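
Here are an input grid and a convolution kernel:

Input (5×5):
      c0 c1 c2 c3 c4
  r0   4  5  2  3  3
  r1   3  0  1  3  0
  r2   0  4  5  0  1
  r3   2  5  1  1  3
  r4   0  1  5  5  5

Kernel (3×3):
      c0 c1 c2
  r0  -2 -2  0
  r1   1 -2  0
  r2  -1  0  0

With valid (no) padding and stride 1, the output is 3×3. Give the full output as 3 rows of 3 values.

-15 -20 -20
-16 -13 -4
-16 -16 -16

Output[0,0]: The receptive field on the input at this output position is [4 5 2 / 3 0 1 / 0 4 5]. Elementwise product with the kernel and sum: 4·-2 + 5·-2 + 3·1 + 0·-2 + 0·-1.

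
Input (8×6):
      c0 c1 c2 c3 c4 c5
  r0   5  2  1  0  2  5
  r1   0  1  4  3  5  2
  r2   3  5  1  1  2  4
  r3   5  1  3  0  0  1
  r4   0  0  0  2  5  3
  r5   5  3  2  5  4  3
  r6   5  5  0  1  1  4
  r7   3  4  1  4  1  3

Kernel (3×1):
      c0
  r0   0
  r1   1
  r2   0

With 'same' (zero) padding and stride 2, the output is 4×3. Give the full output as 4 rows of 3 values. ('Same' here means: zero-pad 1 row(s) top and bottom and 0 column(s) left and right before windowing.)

5 1 2
3 1 2
0 0 5
5 0 1

Output[0,0]: The receptive field on the zero-padded input at this output position is [0 / 5 / 0]. Elementwise product with the kernel and sum: 5·1.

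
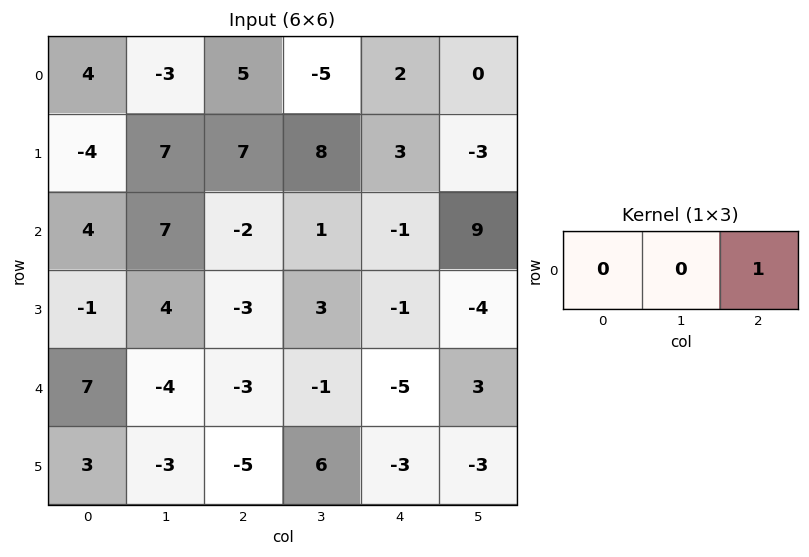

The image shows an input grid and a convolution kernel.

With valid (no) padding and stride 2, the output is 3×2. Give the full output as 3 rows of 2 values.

5 2
-2 -1
-3 -5

Output[0,0]: The receptive field on the input at this output position is [4 -3 5]. Elementwise product with the kernel and sum: 5·1.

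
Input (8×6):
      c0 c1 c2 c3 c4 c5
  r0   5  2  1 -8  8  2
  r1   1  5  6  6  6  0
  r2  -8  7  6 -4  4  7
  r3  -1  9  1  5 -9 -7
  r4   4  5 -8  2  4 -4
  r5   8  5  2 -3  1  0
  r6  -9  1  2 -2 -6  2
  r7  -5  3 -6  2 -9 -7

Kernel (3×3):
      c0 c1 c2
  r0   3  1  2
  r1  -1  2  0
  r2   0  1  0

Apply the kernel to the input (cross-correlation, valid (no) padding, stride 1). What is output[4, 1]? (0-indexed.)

12

The receptive field on the input at this output position is [5 -8 2 / 5 2 -3 / 1 2 -2]. Elementwise product with the kernel and sum: 5·3 + -8·1 + 2·2 + 5·-1 + 2·2 + 2·1.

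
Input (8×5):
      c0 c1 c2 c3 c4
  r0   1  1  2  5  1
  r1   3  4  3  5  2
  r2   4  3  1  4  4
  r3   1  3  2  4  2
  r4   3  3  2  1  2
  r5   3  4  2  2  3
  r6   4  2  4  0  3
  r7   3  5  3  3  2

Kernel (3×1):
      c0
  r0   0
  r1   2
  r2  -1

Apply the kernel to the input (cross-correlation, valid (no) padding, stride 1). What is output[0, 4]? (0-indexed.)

The receptive field on the input at this output position is [1 / 2 / 4]. Elementwise product with the kernel and sum: 2·2 + 4·-1.

0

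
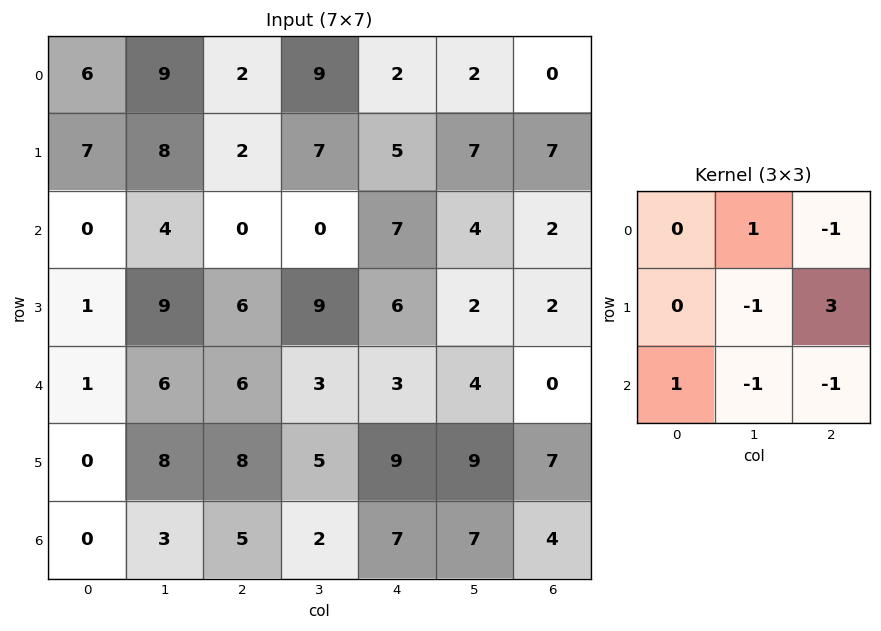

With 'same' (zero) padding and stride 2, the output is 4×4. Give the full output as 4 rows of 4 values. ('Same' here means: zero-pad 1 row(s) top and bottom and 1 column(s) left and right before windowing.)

6 24 -1 0
1 -11 4 5
1 -5 0 4
1 4 14 3

Output[0,0]: The receptive field on the zero-padded input at this output position is [0 0 0 / 0 6 9 / 0 7 8]. Elementwise product with the kernel and sum: 0·1 + 0·-1 + 6·-1 + 9·3 + 0·1 + 7·-1 + 8·-1.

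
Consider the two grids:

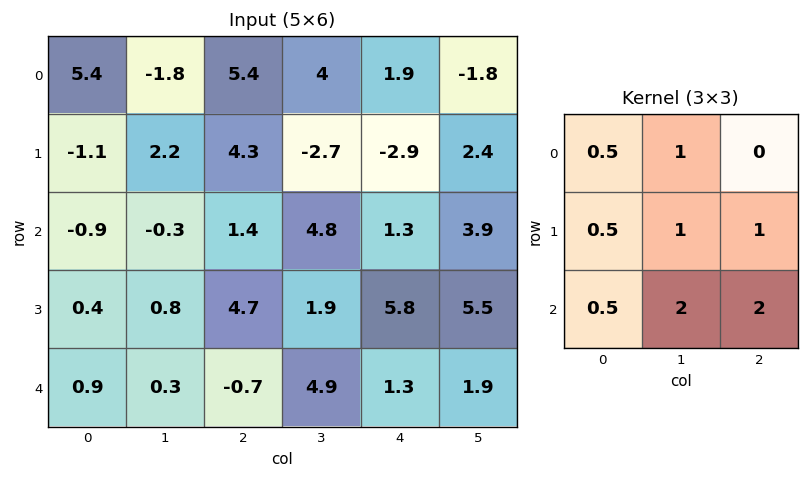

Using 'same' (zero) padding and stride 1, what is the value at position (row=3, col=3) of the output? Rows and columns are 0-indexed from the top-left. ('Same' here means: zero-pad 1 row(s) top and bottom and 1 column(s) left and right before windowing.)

The receptive field on the zero-padded input at this output position is [1.4 4.8 1.3 / 4.7 1.9 5.8 / -0.7 4.9 1.3]. Elementwise product with the kernel and sum: 1.4·0.5 + 4.8·1 + 4.7·0.5 + 1.9·1 + 5.8·1 + -0.7·0.5 + 4.9·2 + 1.3·2.

27.6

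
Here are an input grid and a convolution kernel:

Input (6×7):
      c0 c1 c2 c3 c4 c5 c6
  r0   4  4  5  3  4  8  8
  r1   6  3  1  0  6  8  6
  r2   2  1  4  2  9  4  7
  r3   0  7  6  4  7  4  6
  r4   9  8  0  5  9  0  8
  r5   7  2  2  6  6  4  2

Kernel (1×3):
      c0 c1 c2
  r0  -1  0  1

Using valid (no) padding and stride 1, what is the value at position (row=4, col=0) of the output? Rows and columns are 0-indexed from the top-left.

-9

The receptive field on the input at this output position is [9 8 0]. Elementwise product with the kernel and sum: 9·-1 + 0·1.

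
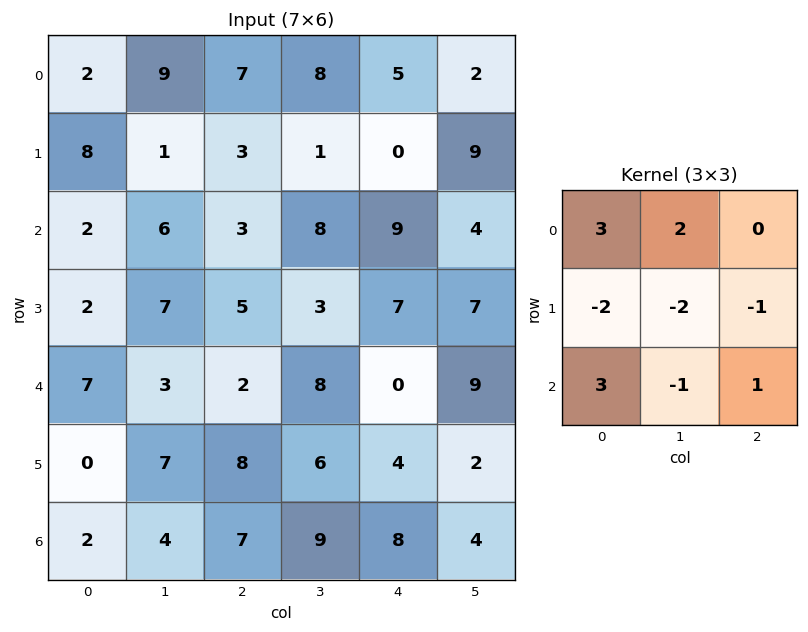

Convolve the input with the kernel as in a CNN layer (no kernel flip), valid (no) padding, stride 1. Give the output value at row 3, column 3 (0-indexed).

The receptive field on the input at this output position is [3 7 7 / 8 0 9 / 6 4 2]. Elementwise product with the kernel and sum: 3·3 + 7·2 + 8·-2 + 0·-2 + 9·-1 + 6·3 + 4·-1 + 2·1.

14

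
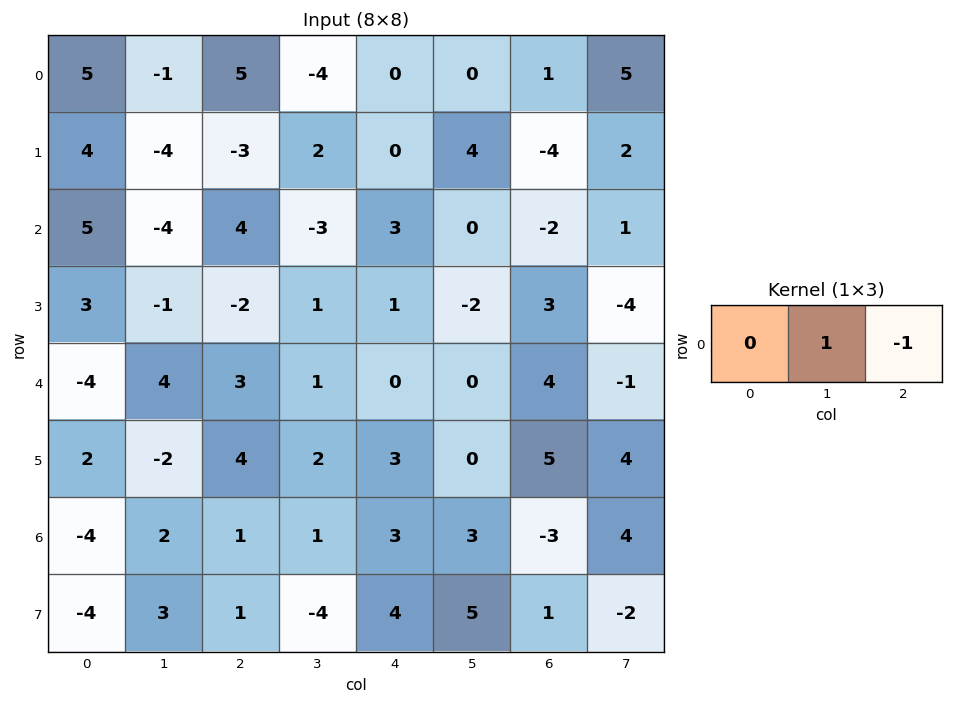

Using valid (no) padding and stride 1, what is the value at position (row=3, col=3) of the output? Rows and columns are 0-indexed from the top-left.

3

The receptive field on the input at this output position is [1 1 -2]. Elementwise product with the kernel and sum: 1·1 + -2·-1.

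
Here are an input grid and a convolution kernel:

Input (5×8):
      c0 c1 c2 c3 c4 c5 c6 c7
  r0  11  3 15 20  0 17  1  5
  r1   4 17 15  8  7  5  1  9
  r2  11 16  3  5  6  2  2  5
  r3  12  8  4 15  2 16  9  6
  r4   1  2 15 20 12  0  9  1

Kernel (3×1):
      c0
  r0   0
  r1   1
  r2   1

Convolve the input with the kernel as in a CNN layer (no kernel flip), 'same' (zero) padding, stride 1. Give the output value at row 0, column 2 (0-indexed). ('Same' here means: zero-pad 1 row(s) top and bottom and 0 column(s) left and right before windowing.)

30

The receptive field on the zero-padded input at this output position is [0 / 15 / 15]. Elementwise product with the kernel and sum: 15·1 + 15·1.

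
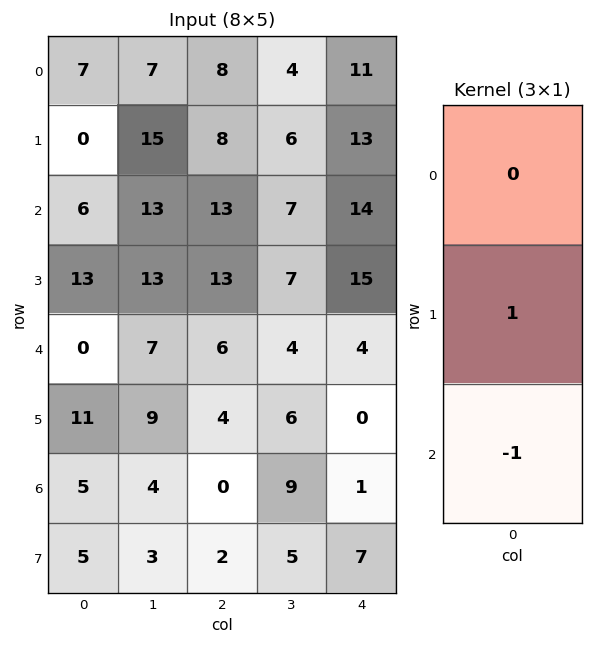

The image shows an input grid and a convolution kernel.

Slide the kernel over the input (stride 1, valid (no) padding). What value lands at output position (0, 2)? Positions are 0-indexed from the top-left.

The receptive field on the input at this output position is [8 / 8 / 13]. Elementwise product with the kernel and sum: 8·1 + 13·-1.

-5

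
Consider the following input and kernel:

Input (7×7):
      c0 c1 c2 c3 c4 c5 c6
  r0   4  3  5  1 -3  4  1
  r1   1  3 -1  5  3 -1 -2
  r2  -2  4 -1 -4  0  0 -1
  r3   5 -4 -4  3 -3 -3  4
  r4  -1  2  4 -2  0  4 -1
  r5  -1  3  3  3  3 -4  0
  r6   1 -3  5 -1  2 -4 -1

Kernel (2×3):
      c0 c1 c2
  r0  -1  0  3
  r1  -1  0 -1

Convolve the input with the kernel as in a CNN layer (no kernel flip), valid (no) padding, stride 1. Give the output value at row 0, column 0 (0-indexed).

The receptive field on the input at this output position is [4 3 5 / 1 3 -1]. Elementwise product with the kernel and sum: 4·-1 + 5·3 + 1·-1 + -1·-1.

11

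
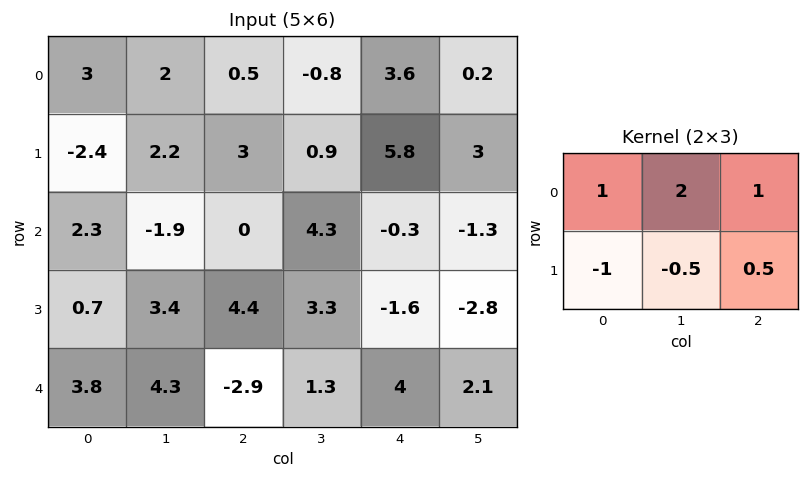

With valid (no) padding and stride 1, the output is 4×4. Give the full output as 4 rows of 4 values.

10.3 -1.05 1.95 4.3
3.65 13.15 8.3 10.7
-1.7 -1.55 1.45 -1.5
4.5 13.3 13.65 -4.95

Output[0,0]: The receptive field on the input at this output position is [3 2 0.5 / -2.4 2.2 3]. Elementwise product with the kernel and sum: 3·1 + 2·2 + 0.5·1 + -2.4·-1 + 2.2·-0.5 + 3·0.5.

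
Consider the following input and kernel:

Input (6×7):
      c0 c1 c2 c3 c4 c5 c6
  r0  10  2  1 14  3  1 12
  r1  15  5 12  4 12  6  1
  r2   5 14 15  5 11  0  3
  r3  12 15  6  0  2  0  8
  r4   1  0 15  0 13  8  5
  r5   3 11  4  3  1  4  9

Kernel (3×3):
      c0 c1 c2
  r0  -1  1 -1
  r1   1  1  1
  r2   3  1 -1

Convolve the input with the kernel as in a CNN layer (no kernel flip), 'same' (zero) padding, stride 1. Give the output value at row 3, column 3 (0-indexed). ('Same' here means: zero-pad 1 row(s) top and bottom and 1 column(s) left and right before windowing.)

The receptive field on the zero-padded input at this output position is [15 5 11 / 6 0 2 / 15 0 13]. Elementwise product with the kernel and sum: 15·-1 + 5·1 + 11·-1 + 6·1 + 0·1 + 2·1 + 15·3 + 0·1 + 13·-1.

19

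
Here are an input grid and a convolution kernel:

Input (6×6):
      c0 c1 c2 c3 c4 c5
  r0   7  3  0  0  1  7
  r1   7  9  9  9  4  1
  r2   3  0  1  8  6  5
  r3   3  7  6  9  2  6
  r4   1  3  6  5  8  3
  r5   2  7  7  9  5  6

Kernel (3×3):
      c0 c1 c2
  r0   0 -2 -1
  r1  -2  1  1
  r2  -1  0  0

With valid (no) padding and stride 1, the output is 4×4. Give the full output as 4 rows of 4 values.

Output[0,0]: The receptive field on the input at this output position is [7 3 0 / 7 9 9 / 3 0 1]. Elementwise product with the kernel and sum: 3·-2 + 0·-1 + 7·-2 + 9·1 + 9·1 + 3·-1.
Output[0,1]: The receptive field on the input at this output position is [3 0 0 / 9 9 9 / 0 1 8]. Elementwise product with the kernel and sum: 0·-2 + 0·-1 + 9·-2 + 9·1 + 9·1 + 0·-1.

-5 0 -7 -30
-35 -25 -16 -23
5 -12 -29 -32
-15 -23 -26 -18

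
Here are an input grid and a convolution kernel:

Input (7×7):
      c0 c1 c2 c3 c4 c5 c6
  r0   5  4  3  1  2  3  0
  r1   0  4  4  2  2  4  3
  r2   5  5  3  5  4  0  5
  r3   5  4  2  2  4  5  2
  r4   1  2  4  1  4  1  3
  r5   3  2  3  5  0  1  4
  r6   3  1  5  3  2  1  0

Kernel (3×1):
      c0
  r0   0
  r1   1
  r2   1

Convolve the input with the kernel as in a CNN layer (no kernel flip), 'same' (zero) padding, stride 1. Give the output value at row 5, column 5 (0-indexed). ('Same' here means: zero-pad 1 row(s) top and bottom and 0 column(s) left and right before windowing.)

2

The receptive field on the zero-padded input at this output position is [1 / 1 / 1]. Elementwise product with the kernel and sum: 1·1 + 1·1.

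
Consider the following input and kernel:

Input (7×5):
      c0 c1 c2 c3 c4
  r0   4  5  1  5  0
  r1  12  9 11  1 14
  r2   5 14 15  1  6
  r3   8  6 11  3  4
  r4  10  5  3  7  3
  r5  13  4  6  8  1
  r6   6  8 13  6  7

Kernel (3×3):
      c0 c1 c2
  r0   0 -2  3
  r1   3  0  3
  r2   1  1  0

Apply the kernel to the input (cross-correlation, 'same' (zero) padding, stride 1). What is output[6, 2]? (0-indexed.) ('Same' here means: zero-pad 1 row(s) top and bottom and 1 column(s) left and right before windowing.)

The receptive field on the zero-padded input at this output position is [4 6 8 / 8 13 6 / 0 0 0]. Elementwise product with the kernel and sum: 6·-2 + 8·3 + 8·3 + 6·3 + 0·1 + 0·1.

54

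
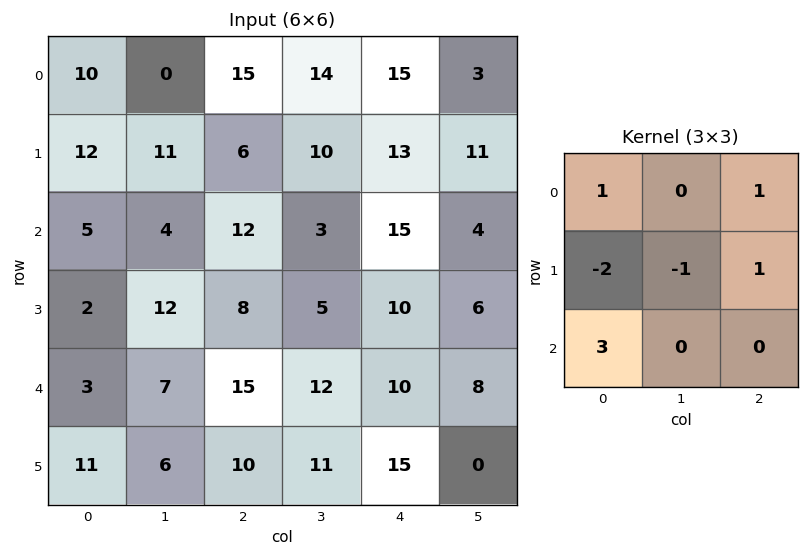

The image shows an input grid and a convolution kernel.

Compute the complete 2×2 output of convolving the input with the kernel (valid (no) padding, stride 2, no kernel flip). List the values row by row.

Output[0,0]: The receptive field on the input at this output position is [10 0 15 / 12 11 6 / 5 4 12]. Elementwise product with the kernel and sum: 10·1 + 15·1 + 12·-2 + 11·-1 + 6·1 + 5·3.
Output[0,1]: The receptive field on the input at this output position is [15 14 15 / 6 10 13 / 12 3 15]. Elementwise product with the kernel and sum: 15·1 + 15·1 + 6·-2 + 10·-1 + 13·1 + 12·3.

11 57
18 61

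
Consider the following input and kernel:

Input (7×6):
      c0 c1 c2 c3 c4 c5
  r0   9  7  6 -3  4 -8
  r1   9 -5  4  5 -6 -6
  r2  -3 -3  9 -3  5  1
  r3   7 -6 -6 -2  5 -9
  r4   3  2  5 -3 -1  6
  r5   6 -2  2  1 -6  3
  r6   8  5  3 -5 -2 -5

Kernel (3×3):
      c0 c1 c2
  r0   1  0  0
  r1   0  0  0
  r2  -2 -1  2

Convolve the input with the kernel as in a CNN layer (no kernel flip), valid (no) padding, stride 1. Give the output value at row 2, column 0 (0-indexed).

-1

The receptive field on the input at this output position is [-3 -3 9 / 7 -6 -6 / 3 2 5]. Elementwise product with the kernel and sum: -3·1 + 3·-2 + 2·-1 + 5·2.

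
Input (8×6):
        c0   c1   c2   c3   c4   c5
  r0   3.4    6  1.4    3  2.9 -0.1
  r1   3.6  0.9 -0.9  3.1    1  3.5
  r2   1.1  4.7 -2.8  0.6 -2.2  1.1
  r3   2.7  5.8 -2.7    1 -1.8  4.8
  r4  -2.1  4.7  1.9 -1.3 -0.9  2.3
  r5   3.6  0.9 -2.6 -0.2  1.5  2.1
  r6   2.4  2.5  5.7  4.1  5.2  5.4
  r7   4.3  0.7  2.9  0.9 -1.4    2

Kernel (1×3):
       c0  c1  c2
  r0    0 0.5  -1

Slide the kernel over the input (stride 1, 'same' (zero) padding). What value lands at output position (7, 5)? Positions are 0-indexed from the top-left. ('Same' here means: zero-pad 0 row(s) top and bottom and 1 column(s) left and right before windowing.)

1

The receptive field on the zero-padded input at this output position is [-1.4 2 0]. Elementwise product with the kernel and sum: 2·0.5 + 0·-1.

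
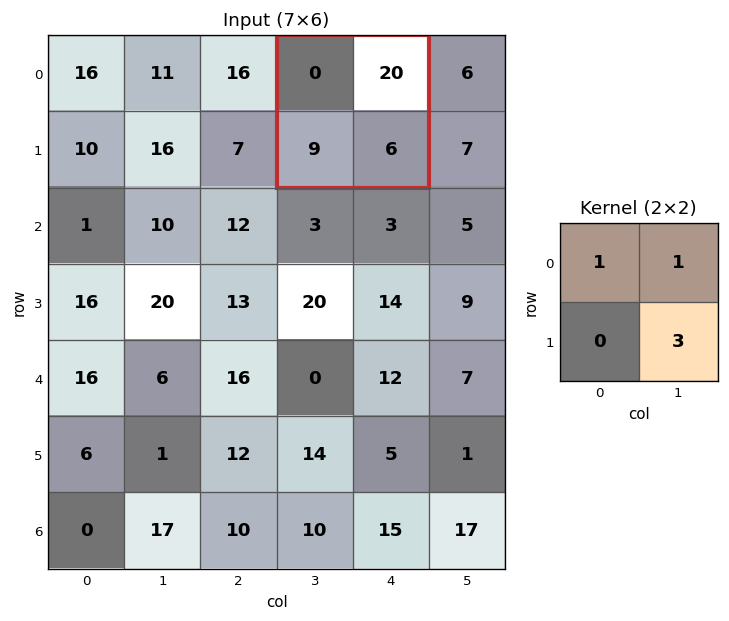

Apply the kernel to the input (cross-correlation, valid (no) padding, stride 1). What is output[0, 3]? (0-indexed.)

38

The receptive field on the input at this output position is [0 20 / 9 6]. Elementwise product with the kernel and sum: 0·1 + 20·1 + 6·3.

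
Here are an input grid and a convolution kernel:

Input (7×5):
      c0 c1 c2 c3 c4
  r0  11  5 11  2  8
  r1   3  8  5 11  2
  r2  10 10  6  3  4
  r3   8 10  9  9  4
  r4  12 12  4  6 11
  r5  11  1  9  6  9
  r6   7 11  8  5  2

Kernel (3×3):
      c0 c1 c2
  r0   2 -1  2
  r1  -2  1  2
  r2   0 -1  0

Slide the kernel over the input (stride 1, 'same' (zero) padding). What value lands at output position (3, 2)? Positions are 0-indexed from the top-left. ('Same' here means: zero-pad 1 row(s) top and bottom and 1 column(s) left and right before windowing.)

23

The receptive field on the zero-padded input at this output position is [10 6 3 / 10 9 9 / 12 4 6]. Elementwise product with the kernel and sum: 10·2 + 6·-1 + 3·2 + 10·-2 + 9·1 + 9·2 + 4·-1.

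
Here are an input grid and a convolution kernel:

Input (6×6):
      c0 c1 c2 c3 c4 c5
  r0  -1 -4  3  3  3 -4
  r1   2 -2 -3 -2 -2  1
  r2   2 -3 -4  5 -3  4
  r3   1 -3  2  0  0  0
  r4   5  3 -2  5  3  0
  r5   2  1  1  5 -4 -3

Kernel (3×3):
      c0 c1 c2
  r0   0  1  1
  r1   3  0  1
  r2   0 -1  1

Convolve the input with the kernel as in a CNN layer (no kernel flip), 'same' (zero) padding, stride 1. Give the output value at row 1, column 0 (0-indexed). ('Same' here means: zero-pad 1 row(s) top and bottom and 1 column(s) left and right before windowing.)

-12

The receptive field on the zero-padded input at this output position is [0 -1 -4 / 0 2 -2 / 0 2 -3]. Elementwise product with the kernel and sum: -1·1 + -4·1 + 0·3 + -2·1 + 2·-1 + -3·1.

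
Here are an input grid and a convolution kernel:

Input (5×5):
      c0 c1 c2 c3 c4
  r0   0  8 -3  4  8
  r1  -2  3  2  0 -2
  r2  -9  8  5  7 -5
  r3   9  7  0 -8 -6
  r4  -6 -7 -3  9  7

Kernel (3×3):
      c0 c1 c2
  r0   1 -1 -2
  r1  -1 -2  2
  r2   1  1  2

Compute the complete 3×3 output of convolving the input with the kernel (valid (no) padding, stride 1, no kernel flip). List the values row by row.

7 23 -27
10 -12 -43
-69 -26 32

Output[0,0]: The receptive field on the input at this output position is [0 8 -3 / -2 3 2 / -9 8 5]. Elementwise product with the kernel and sum: 0·1 + 8·-1 + -3·-2 + -2·-1 + 3·-2 + 2·2 + -9·1 + 8·1 + 5·2.
Output[0,1]: The receptive field on the input at this output position is [8 -3 4 / 3 2 0 / 8 5 7]. Elementwise product with the kernel and sum: 8·1 + -3·-1 + 4·-2 + 3·-1 + 2·-2 + 0·2 + 8·1 + 5·1 + 7·2.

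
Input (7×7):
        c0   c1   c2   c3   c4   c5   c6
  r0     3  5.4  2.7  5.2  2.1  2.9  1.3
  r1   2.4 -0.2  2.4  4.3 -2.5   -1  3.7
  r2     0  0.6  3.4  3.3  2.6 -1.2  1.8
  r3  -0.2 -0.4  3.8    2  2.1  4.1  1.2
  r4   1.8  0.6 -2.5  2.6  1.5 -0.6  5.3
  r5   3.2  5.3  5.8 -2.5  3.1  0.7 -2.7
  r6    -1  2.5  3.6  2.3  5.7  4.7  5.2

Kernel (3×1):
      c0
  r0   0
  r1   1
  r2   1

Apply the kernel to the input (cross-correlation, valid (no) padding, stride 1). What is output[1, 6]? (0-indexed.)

The receptive field on the input at this output position is [3.7 / 1.8 / 1.2]. Elementwise product with the kernel and sum: 1.8·1 + 1.2·1.

3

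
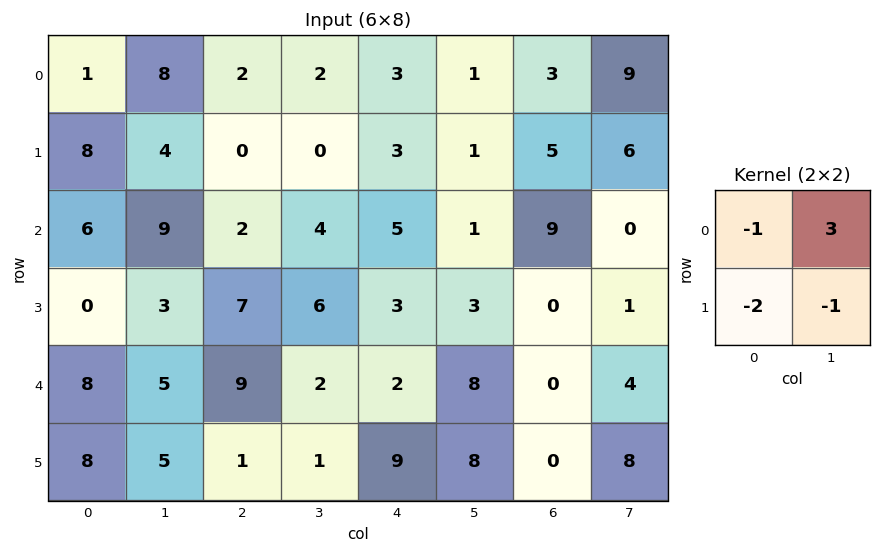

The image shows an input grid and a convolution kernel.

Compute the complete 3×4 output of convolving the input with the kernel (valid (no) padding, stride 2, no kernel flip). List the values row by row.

3 4 -7 8
18 -10 -11 -10
-14 -6 -4 4

Output[0,0]: The receptive field on the input at this output position is [1 8 / 8 4]. Elementwise product with the kernel and sum: 1·-1 + 8·3 + 8·-2 + 4·-1.
Output[0,1]: The receptive field on the input at this output position is [2 2 / 0 0]. Elementwise product with the kernel and sum: 2·-1 + 2·3 + 0·-2 + 0·-1.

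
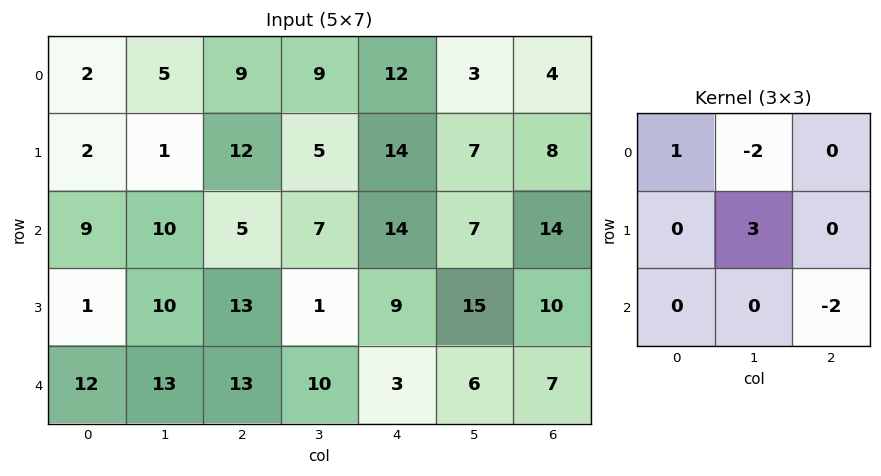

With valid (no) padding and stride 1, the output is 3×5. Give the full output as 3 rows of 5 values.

-15 9 -22 13 -1
4 -10 5 -11 1
-7 19 -12 -6 31

Output[0,0]: The receptive field on the input at this output position is [2 5 9 / 2 1 12 / 9 10 5]. Elementwise product with the kernel and sum: 2·1 + 5·-2 + 1·3 + 5·-2.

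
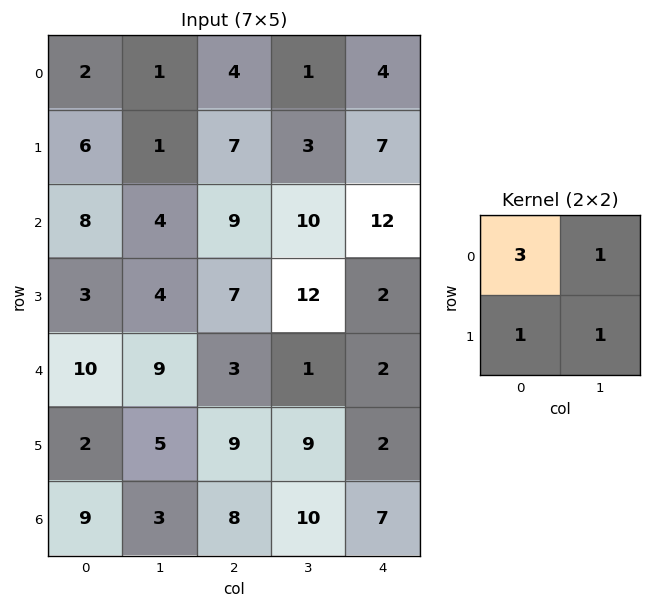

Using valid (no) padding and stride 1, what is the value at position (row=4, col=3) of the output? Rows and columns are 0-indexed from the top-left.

16

The receptive field on the input at this output position is [1 2 / 9 2]. Elementwise product with the kernel and sum: 1·3 + 2·1 + 9·1 + 2·1.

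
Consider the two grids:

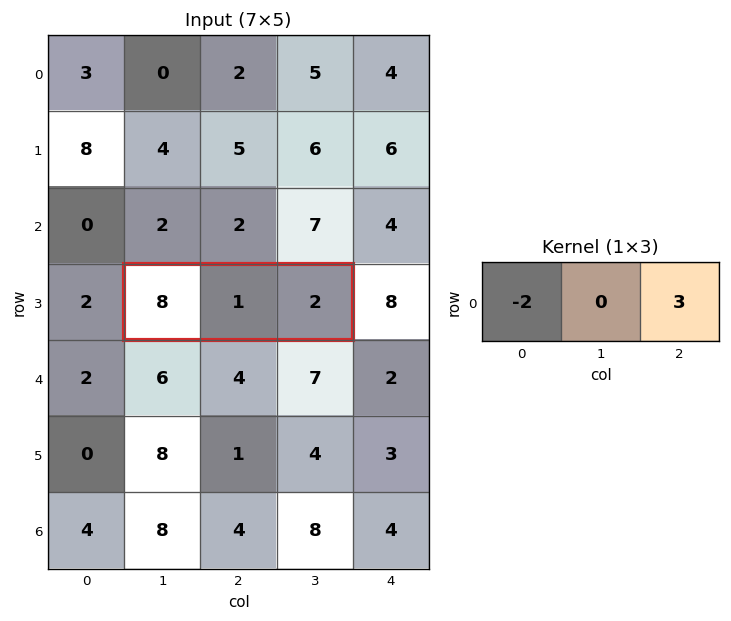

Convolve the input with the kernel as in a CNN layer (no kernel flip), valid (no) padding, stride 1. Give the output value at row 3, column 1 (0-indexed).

The receptive field on the input at this output position is [8 1 2]. Elementwise product with the kernel and sum: 8·-2 + 2·3.

-10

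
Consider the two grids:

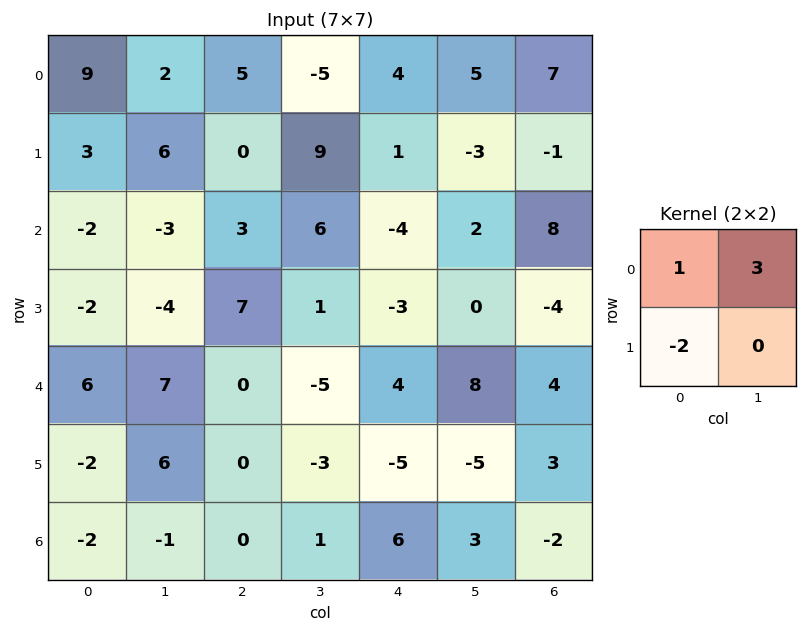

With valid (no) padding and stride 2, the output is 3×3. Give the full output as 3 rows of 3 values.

9 -10 17
-7 7 8
31 -15 38

Output[0,0]: The receptive field on the input at this output position is [9 2 / 3 6]. Elementwise product with the kernel and sum: 9·1 + 2·3 + 3·-2.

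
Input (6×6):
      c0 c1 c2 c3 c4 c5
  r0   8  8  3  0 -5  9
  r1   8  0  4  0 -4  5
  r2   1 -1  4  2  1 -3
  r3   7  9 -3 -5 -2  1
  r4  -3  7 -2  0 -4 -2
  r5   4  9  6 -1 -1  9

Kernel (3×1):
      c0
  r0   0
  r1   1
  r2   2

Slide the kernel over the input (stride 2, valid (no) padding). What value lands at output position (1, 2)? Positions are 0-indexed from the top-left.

-10

The receptive field on the input at this output position is [1 / -2 / -4]. Elementwise product with the kernel and sum: -2·1 + -4·2.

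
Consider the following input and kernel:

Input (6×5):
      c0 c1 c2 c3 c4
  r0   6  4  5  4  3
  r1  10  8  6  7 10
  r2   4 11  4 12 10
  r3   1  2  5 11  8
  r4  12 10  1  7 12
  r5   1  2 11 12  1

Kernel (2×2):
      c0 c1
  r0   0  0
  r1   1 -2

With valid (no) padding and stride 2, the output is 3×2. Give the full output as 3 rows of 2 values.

Output[0,0]: The receptive field on the input at this output position is [6 4 / 10 8]. Elementwise product with the kernel and sum: 10·1 + 8·-2.

-6 -8
-3 -17
-3 -13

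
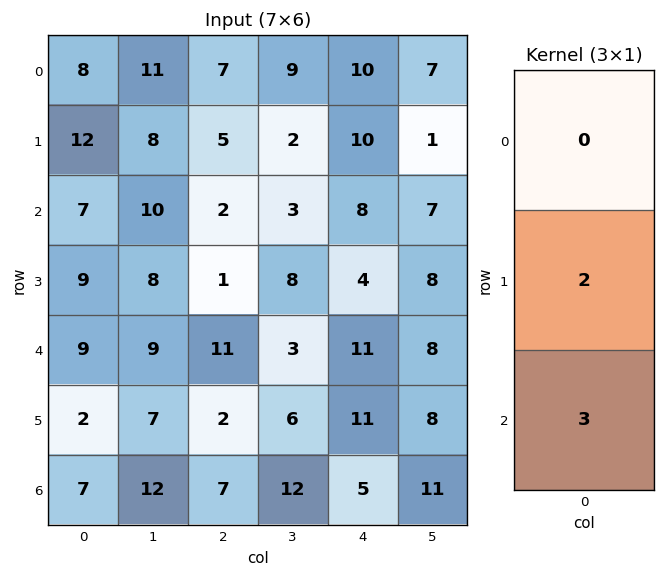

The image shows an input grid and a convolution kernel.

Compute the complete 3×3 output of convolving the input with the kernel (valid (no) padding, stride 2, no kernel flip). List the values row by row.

Output[0,0]: The receptive field on the input at this output position is [8 / 12 / 7]. Elementwise product with the kernel and sum: 12·2 + 7·3.

45 16 44
45 35 41
25 25 37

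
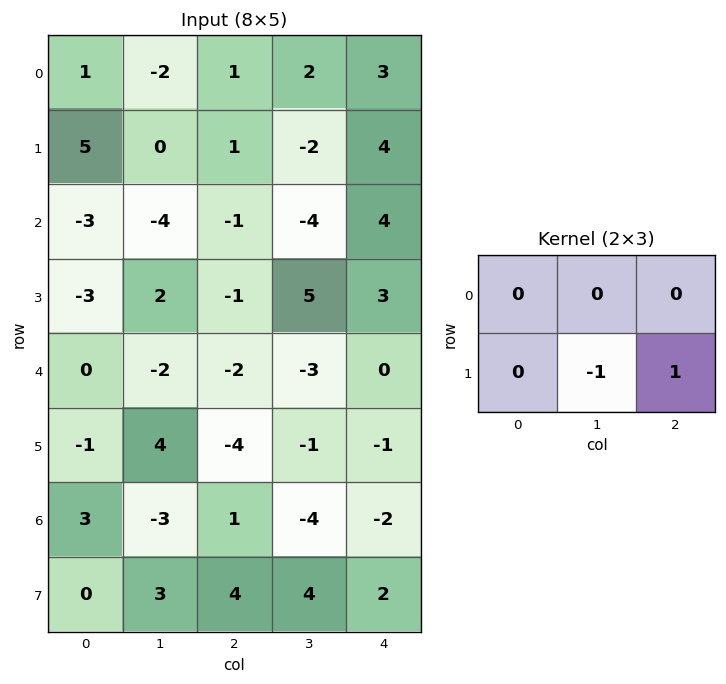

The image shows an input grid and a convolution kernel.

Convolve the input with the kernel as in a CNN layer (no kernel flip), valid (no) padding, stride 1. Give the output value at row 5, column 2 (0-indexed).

2

The receptive field on the input at this output position is [-4 -1 -1 / 1 -4 -2]. Elementwise product with the kernel and sum: -4·-1 + -2·1.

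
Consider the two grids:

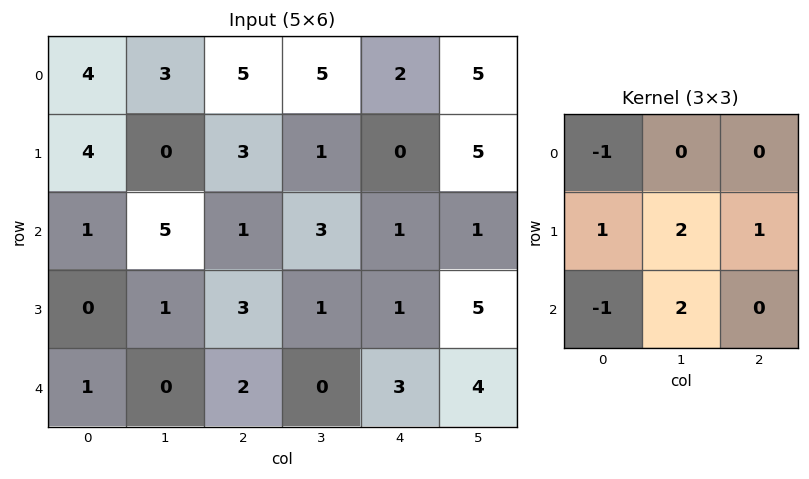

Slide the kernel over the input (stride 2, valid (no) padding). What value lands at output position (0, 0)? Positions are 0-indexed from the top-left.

The receptive field on the input at this output position is [4 3 5 / 4 0 3 / 1 5 1]. Elementwise product with the kernel and sum: 4·-1 + 4·1 + 0·2 + 3·1 + 1·-1 + 5·2.

12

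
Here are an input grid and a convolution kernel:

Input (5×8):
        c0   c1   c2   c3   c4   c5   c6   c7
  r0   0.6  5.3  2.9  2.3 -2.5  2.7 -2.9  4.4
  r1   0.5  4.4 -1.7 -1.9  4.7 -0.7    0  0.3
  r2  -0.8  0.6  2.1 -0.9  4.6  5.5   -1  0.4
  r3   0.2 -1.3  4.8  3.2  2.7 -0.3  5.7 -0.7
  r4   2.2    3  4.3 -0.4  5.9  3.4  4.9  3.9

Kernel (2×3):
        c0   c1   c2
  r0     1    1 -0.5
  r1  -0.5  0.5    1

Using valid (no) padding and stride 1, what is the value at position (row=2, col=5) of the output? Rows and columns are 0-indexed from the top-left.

6.6

The receptive field on the input at this output position is [5.5 -1 0.4 / -0.3 5.7 -0.7]. Elementwise product with the kernel and sum: 5.5·1 + -1·1 + 0.4·-0.5 + -0.3·-0.5 + 5.7·0.5 + -0.7·1.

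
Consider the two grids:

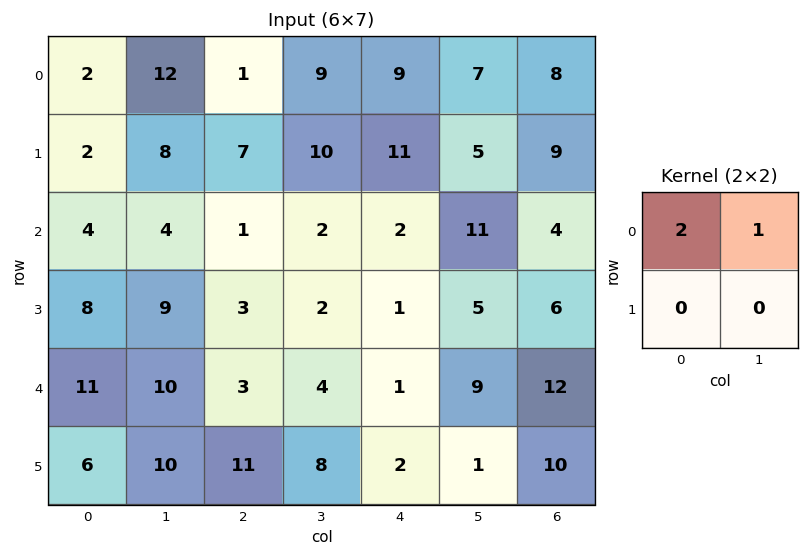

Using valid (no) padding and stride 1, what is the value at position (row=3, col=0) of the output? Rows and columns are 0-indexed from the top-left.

25

The receptive field on the input at this output position is [8 9 / 11 10]. Elementwise product with the kernel and sum: 8·2 + 9·1.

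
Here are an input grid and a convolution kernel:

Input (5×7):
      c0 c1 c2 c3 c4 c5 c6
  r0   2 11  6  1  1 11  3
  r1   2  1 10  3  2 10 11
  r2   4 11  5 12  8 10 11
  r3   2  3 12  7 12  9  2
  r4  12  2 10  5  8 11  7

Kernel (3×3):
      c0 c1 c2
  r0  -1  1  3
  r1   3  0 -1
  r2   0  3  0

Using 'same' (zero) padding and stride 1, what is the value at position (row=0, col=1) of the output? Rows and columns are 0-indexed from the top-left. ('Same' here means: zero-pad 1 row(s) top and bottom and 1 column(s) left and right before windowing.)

The receptive field on the zero-padded input at this output position is [0 0 0 / 2 11 6 / 2 1 10]. Elementwise product with the kernel and sum: 0·-1 + 0·1 + 0·3 + 2·3 + 6·-1 + 1·3.

3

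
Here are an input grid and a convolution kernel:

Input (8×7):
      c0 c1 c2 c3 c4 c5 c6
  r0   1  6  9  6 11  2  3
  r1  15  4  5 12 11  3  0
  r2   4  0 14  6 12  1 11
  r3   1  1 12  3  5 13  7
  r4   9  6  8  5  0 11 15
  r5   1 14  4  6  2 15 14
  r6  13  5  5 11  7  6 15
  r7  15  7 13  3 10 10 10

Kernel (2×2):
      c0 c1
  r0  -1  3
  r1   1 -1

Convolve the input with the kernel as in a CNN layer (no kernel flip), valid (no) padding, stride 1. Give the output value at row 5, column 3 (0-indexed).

The receptive field on the input at this output position is [6 2 / 11 7]. Elementwise product with the kernel and sum: 6·-1 + 2·3 + 11·1 + 7·-1.

4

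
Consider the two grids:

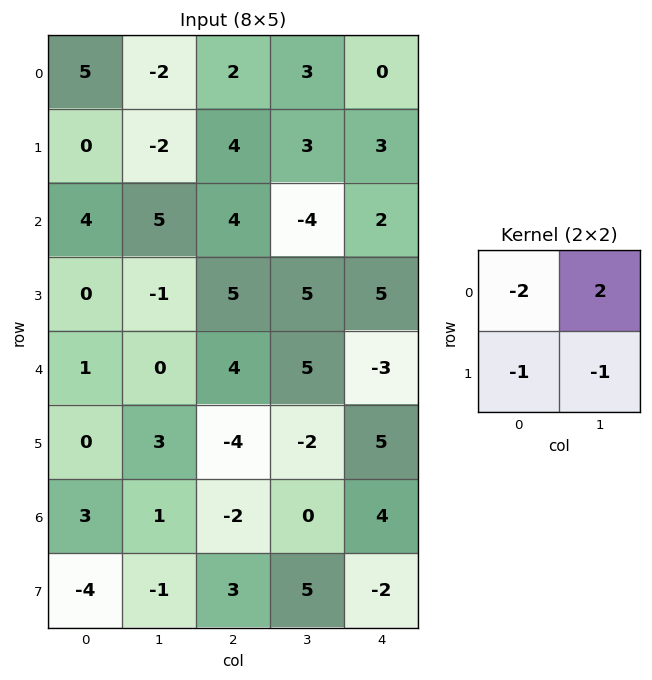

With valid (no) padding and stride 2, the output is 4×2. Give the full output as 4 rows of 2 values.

-12 -5
3 -26
-5 8
1 -4

Output[0,0]: The receptive field on the input at this output position is [5 -2 / 0 -2]. Elementwise product with the kernel and sum: 5·-2 + -2·2 + 0·-1 + -2·-1.
Output[0,1]: The receptive field on the input at this output position is [2 3 / 4 3]. Elementwise product with the kernel and sum: 2·-2 + 3·2 + 4·-1 + 3·-1.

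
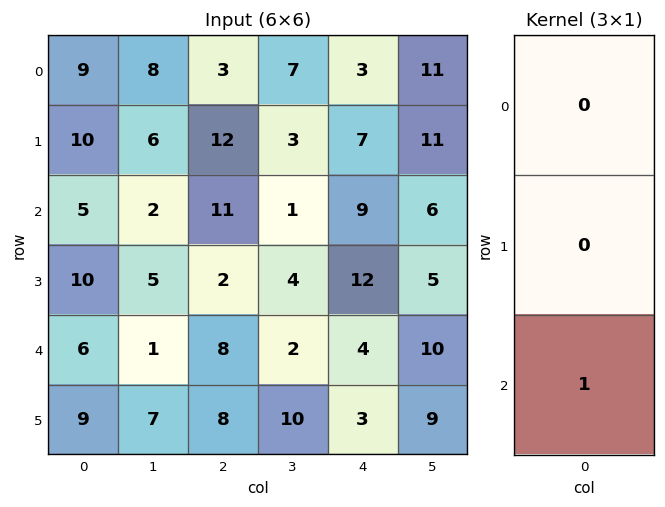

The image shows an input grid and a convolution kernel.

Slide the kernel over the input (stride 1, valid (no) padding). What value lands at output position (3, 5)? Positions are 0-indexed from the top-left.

9

The receptive field on the input at this output position is [5 / 10 / 9]. Elementwise product with the kernel and sum: 9·1.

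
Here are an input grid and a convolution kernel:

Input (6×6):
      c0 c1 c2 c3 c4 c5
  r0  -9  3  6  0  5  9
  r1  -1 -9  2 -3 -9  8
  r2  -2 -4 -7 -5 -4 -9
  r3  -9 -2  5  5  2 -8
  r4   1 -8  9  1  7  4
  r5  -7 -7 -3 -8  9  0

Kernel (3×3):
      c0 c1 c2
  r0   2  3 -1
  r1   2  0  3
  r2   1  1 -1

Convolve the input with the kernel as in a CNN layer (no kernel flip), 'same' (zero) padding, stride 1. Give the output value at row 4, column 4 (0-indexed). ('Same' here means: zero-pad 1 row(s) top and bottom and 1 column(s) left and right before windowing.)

The receptive field on the zero-padded input at this output position is [5 2 -8 / 1 7 4 / -8 9 0]. Elementwise product with the kernel and sum: 5·2 + 2·3 + -8·-1 + 1·2 + 4·3 + -8·1 + 9·1 + 0·-1.

39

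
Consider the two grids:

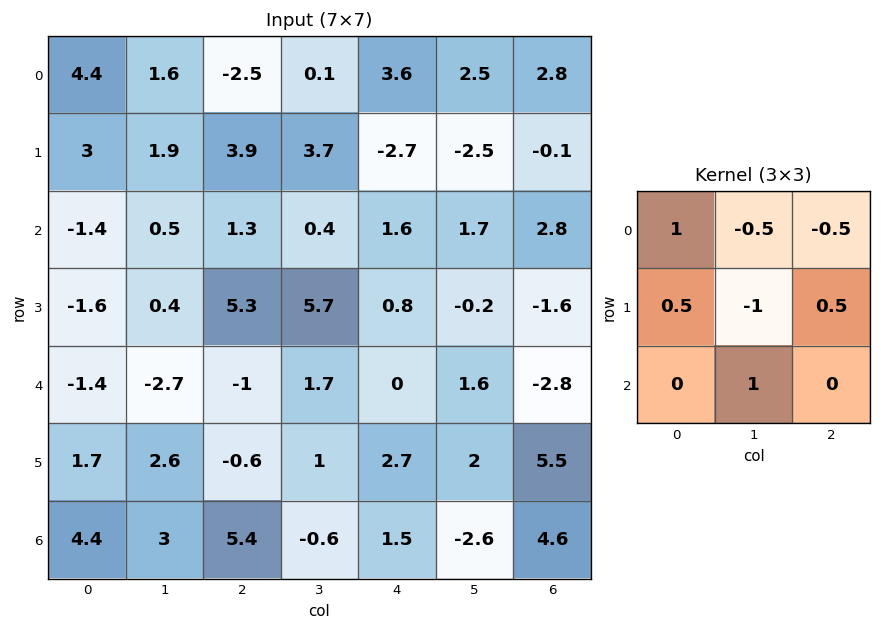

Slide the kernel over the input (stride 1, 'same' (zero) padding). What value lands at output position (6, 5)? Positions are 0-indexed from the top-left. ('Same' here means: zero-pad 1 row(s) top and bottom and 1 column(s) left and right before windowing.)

The receptive field on the zero-padded input at this output position is [2.7 2 5.5 / 1.5 -2.6 4.6 / 0 0 0]. Elementwise product with the kernel and sum: 2.7·1 + 2·-0.5 + 5.5·-0.5 + 1.5·0.5 + -2.6·-1 + 4.6·0.5 + 0·1.

4.6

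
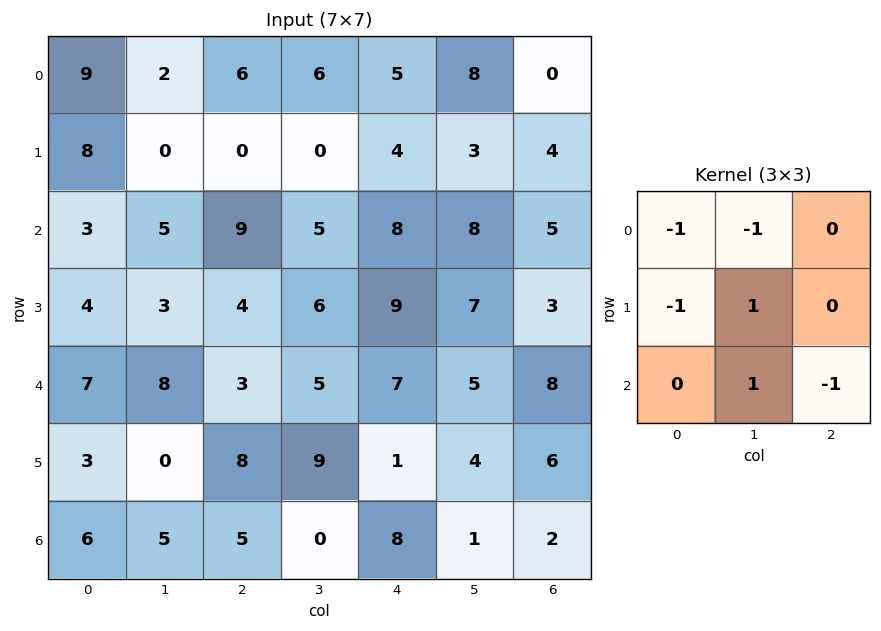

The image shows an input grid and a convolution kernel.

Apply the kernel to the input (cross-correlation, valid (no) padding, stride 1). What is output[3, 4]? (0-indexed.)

-20

The receptive field on the input at this output position is [9 7 3 / 7 5 8 / 1 4 6]. Elementwise product with the kernel and sum: 9·-1 + 7·-1 + 7·-1 + 5·1 + 4·1 + 6·-1.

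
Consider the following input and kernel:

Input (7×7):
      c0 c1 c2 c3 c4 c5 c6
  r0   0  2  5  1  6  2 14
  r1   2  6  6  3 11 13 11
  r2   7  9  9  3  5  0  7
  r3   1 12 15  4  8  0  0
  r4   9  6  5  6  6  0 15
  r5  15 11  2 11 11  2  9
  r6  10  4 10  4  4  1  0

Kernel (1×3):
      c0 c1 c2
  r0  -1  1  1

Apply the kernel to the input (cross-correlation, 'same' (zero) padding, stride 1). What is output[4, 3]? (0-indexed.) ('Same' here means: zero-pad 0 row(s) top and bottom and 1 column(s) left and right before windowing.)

7

The receptive field on the zero-padded input at this output position is [5 6 6]. Elementwise product with the kernel and sum: 5·-1 + 6·1 + 6·1.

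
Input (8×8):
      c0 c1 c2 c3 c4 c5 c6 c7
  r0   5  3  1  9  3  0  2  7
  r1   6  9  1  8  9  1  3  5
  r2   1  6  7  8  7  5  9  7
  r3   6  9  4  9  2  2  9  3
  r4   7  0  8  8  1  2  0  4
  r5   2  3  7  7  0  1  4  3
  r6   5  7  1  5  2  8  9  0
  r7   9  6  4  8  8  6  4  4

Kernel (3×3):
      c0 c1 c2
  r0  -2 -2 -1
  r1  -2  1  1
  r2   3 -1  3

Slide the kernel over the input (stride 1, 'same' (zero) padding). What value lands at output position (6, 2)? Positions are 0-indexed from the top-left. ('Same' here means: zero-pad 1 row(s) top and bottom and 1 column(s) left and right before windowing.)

3

The receptive field on the zero-padded input at this output position is [3 7 7 / 7 1 5 / 6 4 8]. Elementwise product with the kernel and sum: 3·-2 + 7·-2 + 7·-1 + 7·-2 + 1·1 + 5·1 + 6·3 + 4·-1 + 8·3.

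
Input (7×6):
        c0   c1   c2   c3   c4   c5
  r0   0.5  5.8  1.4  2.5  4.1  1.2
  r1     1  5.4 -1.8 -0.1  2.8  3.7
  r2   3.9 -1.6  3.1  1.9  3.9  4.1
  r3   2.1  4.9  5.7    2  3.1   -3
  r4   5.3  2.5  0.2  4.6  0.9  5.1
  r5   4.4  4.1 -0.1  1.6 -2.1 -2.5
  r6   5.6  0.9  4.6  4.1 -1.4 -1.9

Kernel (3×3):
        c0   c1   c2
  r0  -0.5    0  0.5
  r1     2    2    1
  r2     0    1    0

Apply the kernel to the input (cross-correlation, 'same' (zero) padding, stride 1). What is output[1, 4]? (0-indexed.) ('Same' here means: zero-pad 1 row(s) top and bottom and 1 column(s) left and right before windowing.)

The receptive field on the zero-padded input at this output position is [2.5 4.1 1.2 / -0.1 2.8 3.7 / 1.9 3.9 4.1]. Elementwise product with the kernel and sum: 2.5·-0.5 + 1.2·0.5 + -0.1·2 + 2.8·2 + 3.7·1 + 3.9·1.

12.35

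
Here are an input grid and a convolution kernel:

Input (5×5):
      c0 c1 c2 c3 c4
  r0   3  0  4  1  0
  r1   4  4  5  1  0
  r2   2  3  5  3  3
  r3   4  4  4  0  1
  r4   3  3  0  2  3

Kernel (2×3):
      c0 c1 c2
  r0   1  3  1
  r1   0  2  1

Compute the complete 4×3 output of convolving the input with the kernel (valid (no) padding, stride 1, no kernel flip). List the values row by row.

20 24 9
32 33 17
28 29 18
26 18 12

Output[0,0]: The receptive field on the input at this output position is [3 0 4 / 4 4 5]. Elementwise product with the kernel and sum: 3·1 + 0·3 + 4·1 + 4·2 + 5·1.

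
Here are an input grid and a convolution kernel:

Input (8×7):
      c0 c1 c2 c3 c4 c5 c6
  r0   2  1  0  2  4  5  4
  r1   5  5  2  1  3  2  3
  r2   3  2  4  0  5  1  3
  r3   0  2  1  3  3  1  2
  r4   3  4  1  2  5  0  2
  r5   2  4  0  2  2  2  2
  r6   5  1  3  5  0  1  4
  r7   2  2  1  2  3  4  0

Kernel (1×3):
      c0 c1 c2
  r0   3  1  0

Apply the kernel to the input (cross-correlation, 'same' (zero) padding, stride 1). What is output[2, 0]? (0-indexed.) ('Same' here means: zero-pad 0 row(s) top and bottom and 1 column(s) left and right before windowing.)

3

The receptive field on the zero-padded input at this output position is [0 3 2]. Elementwise product with the kernel and sum: 0·3 + 3·1.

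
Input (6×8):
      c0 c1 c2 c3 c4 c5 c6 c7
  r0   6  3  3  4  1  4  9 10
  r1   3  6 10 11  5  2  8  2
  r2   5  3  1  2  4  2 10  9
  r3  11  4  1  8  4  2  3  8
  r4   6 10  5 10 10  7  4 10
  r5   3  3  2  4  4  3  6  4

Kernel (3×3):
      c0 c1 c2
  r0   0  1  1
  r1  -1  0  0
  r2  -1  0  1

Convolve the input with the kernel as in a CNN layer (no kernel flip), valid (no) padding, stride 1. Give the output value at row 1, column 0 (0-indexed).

The receptive field on the input at this output position is [3 6 10 / 5 3 1 / 11 4 1]. Elementwise product with the kernel and sum: 6·1 + 10·1 + 5·-1 + 11·-1 + 1·1.

1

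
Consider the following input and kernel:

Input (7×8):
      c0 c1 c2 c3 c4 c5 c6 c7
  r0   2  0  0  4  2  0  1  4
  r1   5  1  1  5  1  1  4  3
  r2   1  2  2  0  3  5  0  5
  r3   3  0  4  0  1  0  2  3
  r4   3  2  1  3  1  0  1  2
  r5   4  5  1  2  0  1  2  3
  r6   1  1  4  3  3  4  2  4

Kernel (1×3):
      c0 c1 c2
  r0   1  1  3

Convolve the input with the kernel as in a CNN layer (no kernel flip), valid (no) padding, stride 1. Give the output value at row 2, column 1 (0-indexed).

4

The receptive field on the input at this output position is [2 2 0]. Elementwise product with the kernel and sum: 2·1 + 2·1 + 0·3.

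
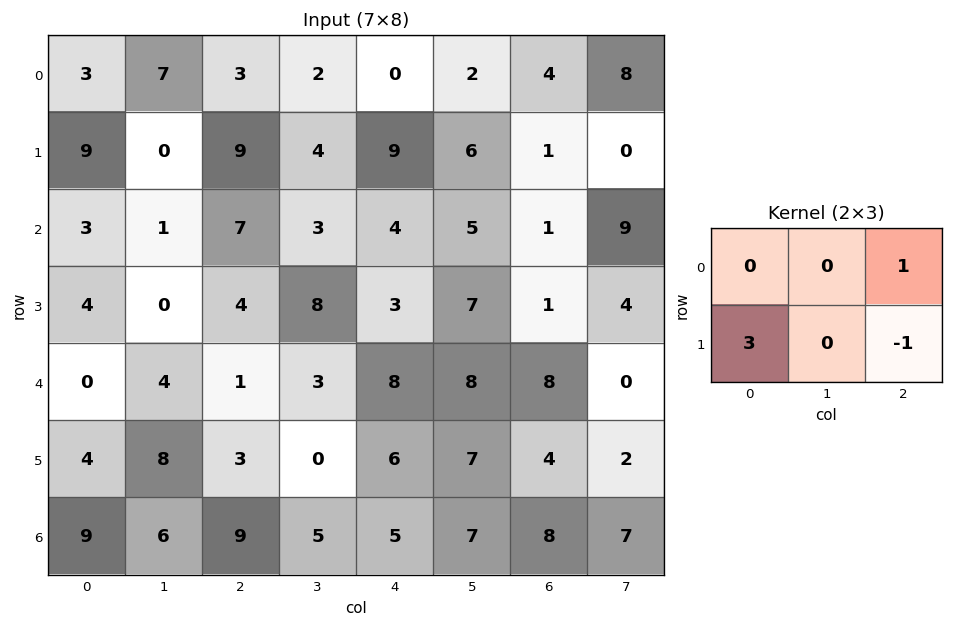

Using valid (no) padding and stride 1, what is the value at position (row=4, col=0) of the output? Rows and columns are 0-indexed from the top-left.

10

The receptive field on the input at this output position is [0 4 1 / 4 8 3]. Elementwise product with the kernel and sum: 1·1 + 4·3 + 3·-1.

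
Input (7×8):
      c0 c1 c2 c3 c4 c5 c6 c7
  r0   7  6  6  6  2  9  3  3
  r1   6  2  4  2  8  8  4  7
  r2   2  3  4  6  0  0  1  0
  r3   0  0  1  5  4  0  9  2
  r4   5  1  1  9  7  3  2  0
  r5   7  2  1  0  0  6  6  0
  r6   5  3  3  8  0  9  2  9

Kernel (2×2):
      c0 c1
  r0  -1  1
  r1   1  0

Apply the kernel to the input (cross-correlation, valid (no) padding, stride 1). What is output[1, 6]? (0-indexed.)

4

The receptive field on the input at this output position is [4 7 / 1 0]. Elementwise product with the kernel and sum: 4·-1 + 7·1 + 1·1.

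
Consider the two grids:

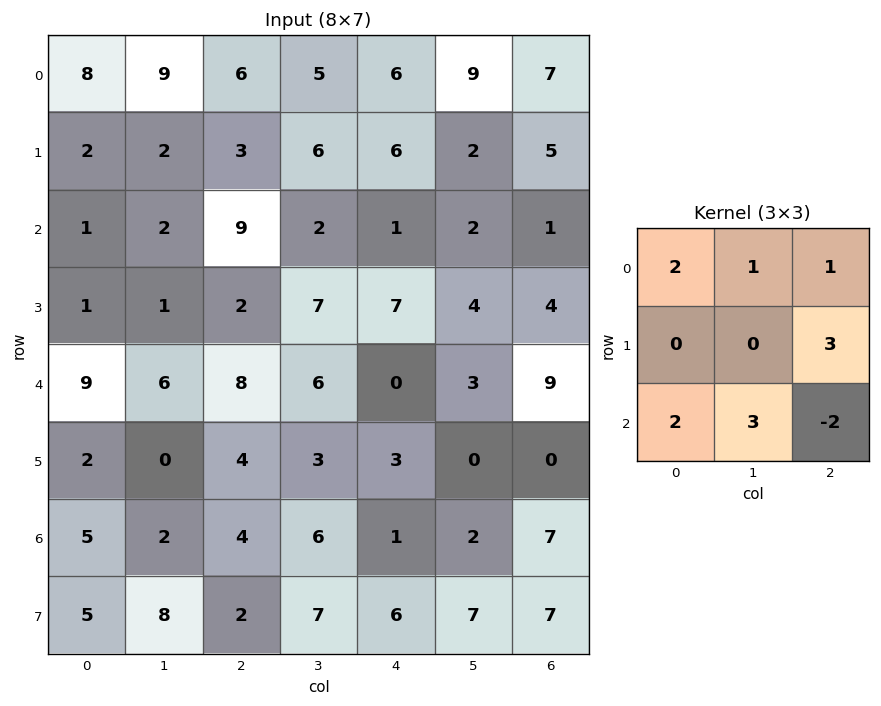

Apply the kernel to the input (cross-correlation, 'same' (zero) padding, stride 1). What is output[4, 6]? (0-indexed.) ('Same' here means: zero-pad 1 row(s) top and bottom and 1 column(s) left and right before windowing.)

12

The receptive field on the zero-padded input at this output position is [4 4 0 / 3 9 0 / 0 0 0]. Elementwise product with the kernel and sum: 4·2 + 4·1 + 0·1 + 0·3 + 0·2 + 0·3 + 0·-2.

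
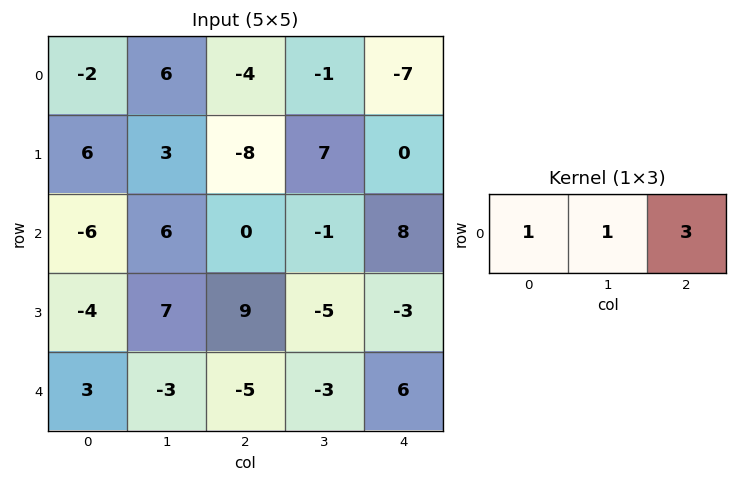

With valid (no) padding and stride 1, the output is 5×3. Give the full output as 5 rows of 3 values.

-8 -1 -26
-15 16 -1
0 3 23
30 1 -5
-15 -17 10

Output[0,0]: The receptive field on the input at this output position is [-2 6 -4]. Elementwise product with the kernel and sum: -2·1 + 6·1 + -4·3.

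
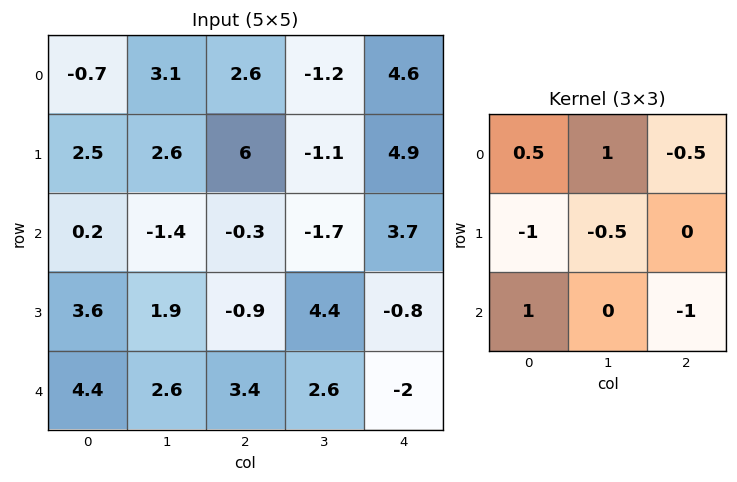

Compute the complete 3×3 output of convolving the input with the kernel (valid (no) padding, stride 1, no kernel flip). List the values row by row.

-1.85 -0.55 -11.65
5.85 6.9 0.5
-4.7 -1.6 0.4

Output[0,0]: The receptive field on the input at this output position is [-0.7 3.1 2.6 / 2.5 2.6 6 / 0.2 -1.4 -0.3]. Elementwise product with the kernel and sum: -0.7·0.5 + 3.1·1 + 2.6·-0.5 + 2.5·-1 + 2.6·-0.5 + 0.2·1 + -0.3·-1.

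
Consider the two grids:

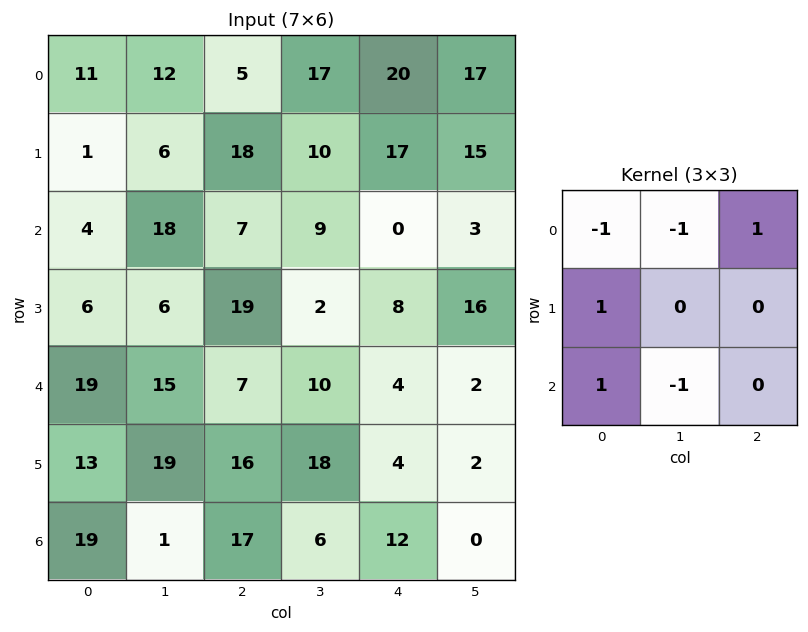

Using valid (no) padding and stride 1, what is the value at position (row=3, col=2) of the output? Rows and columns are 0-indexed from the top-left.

-8

The receptive field on the input at this output position is [19 2 8 / 7 10 4 / 16 18 4]. Elementwise product with the kernel and sum: 19·-1 + 2·-1 + 8·1 + 7·1 + 16·1 + 18·-1.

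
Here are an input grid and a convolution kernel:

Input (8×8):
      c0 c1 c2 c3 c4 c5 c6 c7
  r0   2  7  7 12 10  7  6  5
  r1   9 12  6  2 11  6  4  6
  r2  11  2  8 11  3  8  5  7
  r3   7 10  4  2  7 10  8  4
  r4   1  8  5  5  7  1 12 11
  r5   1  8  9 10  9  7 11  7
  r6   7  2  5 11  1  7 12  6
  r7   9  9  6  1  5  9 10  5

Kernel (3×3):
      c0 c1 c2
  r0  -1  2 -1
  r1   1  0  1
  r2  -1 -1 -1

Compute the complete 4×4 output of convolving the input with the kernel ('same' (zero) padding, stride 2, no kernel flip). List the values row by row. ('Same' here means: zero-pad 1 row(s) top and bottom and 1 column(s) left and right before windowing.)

Output[0,0]: The receptive field on the zero-padded input at this output position is [0 0 0 / 0 2 7 / 0 9 12]. Elementwise product with the kernel and sum: 0·-1 + 0·2 + 0·-1 + 0·1 + 7·1 + 0·-1 + 9·-1 + 12·-1.

-14 -1 0 -4
-9 -5 14 -11
3 -18 -18 -11
-22 -3 4 -3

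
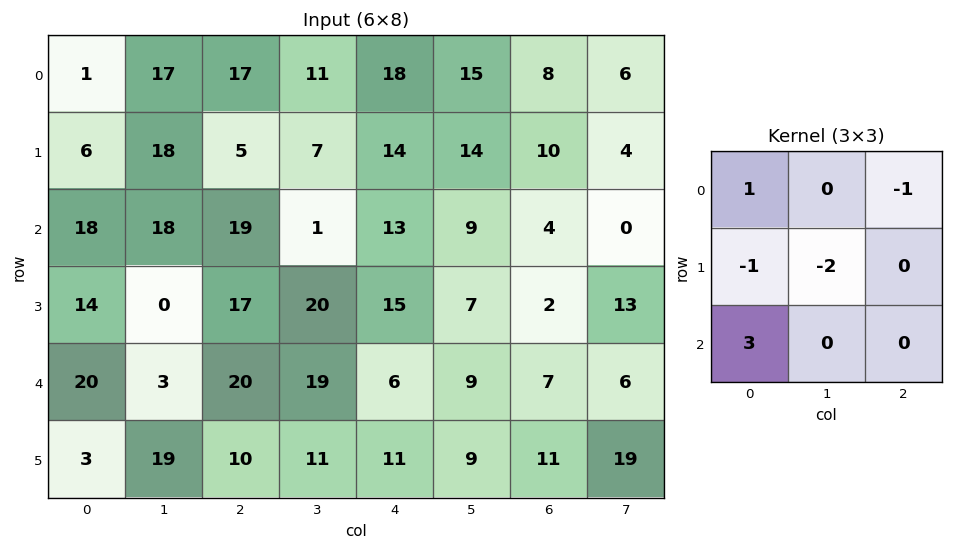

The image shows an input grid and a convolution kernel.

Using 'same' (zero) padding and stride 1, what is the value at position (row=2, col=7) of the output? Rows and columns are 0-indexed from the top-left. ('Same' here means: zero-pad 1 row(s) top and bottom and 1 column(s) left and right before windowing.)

12

The receptive field on the zero-padded input at this output position is [10 4 0 / 4 0 0 / 2 13 0]. Elementwise product with the kernel and sum: 10·1 + 0·-1 + 4·-1 + 0·-2 + 2·3.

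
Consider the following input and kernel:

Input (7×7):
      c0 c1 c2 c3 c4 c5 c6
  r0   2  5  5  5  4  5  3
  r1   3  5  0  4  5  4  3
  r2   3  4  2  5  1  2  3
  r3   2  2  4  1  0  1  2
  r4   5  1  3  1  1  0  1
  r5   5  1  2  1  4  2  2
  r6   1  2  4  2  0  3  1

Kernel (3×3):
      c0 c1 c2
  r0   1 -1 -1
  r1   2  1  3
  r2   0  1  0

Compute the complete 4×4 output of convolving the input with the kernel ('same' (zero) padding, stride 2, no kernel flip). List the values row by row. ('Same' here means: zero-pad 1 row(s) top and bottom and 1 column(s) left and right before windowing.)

Output[0,0]: The receptive field on the zero-padded input at this output position is [0 0 0 / 0 2 5 / 0 3 5]. Elementwise product with the kernel and sum: 0·1 + 0·-1 + 0·-1 + 0·2 + 2·1 + 5·3 + 3·1.

20 30 34 16
9 30 12 10
9 7 7 2
1 12 8 7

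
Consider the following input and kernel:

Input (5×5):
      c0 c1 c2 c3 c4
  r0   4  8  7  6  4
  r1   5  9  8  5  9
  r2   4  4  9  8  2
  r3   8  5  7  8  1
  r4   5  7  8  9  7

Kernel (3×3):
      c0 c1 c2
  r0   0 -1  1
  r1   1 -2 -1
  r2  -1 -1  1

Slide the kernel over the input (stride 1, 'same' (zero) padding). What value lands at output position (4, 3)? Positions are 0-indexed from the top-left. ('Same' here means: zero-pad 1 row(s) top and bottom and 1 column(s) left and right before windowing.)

The receptive field on the zero-padded input at this output position is [7 8 1 / 8 9 7 / 0 0 0]. Elementwise product with the kernel and sum: 8·-1 + 1·1 + 8·1 + 9·-2 + 7·-1 + 0·-1 + 0·-1 + 0·1.

-24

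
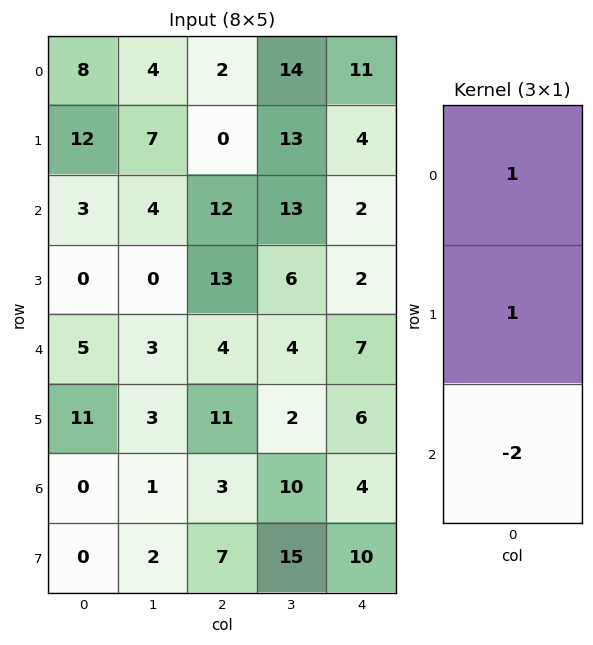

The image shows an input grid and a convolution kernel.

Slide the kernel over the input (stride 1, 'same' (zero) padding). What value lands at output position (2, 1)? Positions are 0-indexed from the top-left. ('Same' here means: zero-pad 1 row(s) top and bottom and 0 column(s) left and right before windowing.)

The receptive field on the zero-padded input at this output position is [7 / 4 / 0]. Elementwise product with the kernel and sum: 7·1 + 4·1 + 0·-2.

11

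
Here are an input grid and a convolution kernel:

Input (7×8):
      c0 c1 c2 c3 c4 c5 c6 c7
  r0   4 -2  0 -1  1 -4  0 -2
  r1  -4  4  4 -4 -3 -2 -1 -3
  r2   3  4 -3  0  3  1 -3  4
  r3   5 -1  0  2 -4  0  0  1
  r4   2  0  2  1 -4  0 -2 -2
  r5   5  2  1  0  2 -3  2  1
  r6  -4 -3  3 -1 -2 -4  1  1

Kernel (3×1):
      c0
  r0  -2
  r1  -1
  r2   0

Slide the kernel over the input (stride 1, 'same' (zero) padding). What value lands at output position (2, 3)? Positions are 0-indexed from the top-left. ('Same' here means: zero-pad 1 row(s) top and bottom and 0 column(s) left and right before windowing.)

The receptive field on the zero-padded input at this output position is [-4 / 0 / 2]. Elementwise product with the kernel and sum: -4·-2 + 0·-1.

8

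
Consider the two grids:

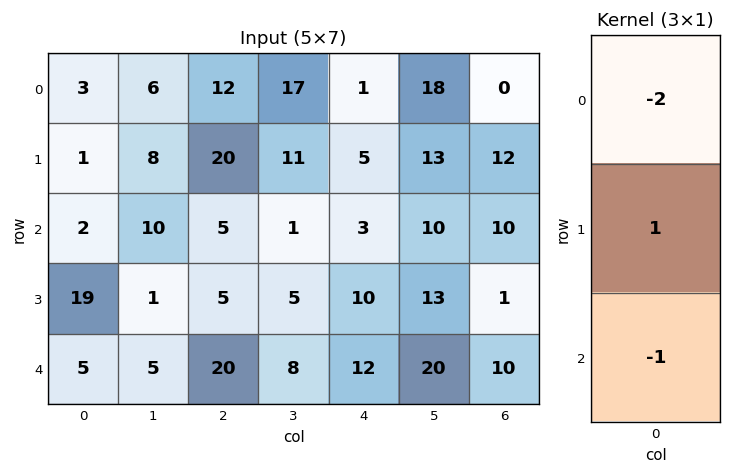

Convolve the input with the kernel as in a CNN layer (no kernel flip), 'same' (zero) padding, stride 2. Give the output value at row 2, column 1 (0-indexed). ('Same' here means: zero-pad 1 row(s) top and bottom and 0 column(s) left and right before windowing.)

The receptive field on the zero-padded input at this output position is [5 / 20 / 0]. Elementwise product with the kernel and sum: 5·-2 + 20·1 + 0·-1.

10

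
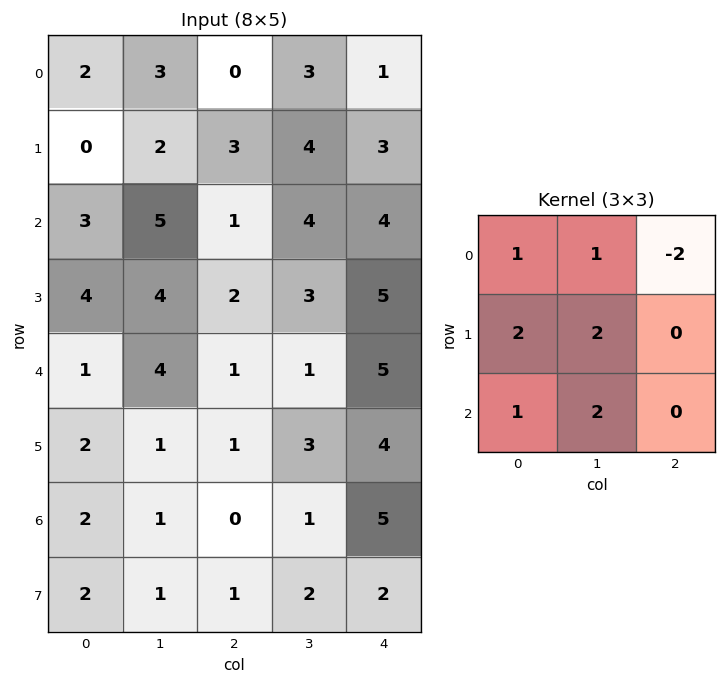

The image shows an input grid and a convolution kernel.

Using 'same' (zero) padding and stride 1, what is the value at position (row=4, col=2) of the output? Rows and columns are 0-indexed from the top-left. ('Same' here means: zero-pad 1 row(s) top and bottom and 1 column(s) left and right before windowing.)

The receptive field on the zero-padded input at this output position is [4 2 3 / 4 1 1 / 1 1 3]. Elementwise product with the kernel and sum: 4·1 + 2·1 + 3·-2 + 4·2 + 1·2 + 1·1 + 1·2.

13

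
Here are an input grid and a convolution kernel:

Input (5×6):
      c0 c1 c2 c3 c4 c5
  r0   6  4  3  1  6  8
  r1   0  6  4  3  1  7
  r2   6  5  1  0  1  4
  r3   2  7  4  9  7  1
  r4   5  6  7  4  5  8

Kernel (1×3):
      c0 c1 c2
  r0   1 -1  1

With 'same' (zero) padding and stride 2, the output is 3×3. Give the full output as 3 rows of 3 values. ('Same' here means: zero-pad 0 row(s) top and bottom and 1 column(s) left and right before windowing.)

-2 2 3
-1 4 3
1 3 7

Output[0,0]: The receptive field on the zero-padded input at this output position is [0 6 4]. Elementwise product with the kernel and sum: 0·1 + 6·-1 + 4·1.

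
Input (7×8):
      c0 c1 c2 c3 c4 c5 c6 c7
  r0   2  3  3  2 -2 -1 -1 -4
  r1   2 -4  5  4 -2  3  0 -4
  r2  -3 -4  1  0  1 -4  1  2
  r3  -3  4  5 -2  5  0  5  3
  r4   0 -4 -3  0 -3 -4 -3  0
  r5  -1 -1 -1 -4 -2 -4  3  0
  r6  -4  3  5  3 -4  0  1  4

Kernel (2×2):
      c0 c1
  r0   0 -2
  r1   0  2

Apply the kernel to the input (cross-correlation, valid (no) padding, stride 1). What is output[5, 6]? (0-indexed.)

8

The receptive field on the input at this output position is [3 0 / 1 4]. Elementwise product with the kernel and sum: 0·-2 + 4·2.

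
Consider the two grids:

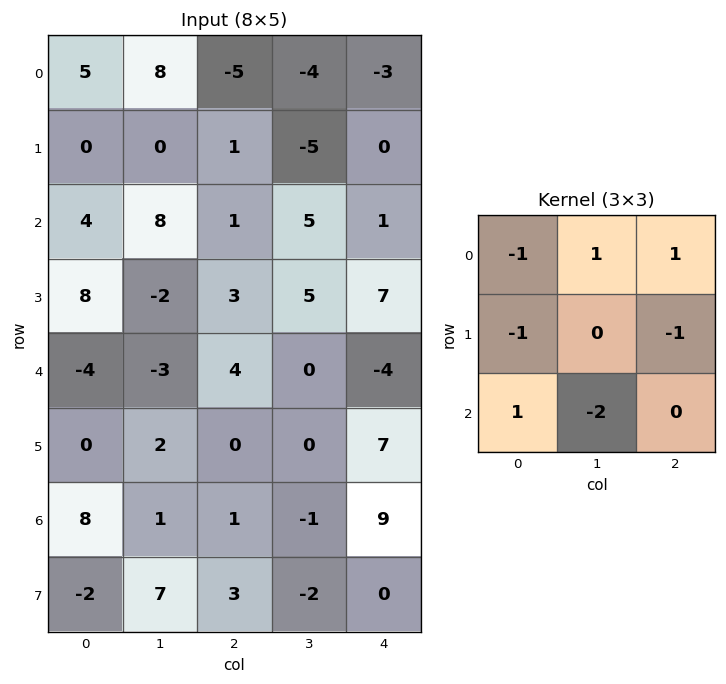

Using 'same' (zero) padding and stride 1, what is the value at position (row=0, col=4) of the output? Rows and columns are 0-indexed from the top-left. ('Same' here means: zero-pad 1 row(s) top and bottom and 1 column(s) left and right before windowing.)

-1

The receptive field on the zero-padded input at this output position is [0 0 0 / -4 -3 0 / -5 0 0]. Elementwise product with the kernel and sum: 0·-1 + 0·1 + 0·1 + -4·-1 + 0·-1 + -5·1 + 0·-2.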